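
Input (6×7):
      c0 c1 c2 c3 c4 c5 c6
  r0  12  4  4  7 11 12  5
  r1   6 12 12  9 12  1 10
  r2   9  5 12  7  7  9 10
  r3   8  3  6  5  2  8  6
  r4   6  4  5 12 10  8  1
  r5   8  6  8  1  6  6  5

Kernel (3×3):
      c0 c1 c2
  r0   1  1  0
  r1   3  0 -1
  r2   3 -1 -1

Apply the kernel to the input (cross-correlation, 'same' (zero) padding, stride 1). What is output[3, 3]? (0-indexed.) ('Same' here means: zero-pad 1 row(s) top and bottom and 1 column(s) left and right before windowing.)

28

The receptive field on the zero-padded input at this output position is [12 7 7 / 6 5 2 / 5 12 10]. Elementwise product with the kernel and sum: 12·1 + 7·1 + 6·3 + 2·-1 + 5·3 + 12·-1 + 10·-1.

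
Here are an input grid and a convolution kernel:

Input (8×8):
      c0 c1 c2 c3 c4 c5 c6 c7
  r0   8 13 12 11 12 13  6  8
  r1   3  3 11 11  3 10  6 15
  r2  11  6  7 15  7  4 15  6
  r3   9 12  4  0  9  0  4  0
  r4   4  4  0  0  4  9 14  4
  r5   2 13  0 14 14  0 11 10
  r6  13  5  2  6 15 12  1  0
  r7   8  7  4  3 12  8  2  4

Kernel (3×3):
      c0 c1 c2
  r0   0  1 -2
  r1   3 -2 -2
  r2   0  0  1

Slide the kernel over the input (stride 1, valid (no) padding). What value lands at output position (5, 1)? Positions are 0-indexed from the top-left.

The receptive field on the input at this output position is [13 0 14 / 5 2 6 / 7 4 3]. Elementwise product with the kernel and sum: 0·1 + 14·-2 + 5·3 + 2·-2 + 6·-2 + 3·1.

-26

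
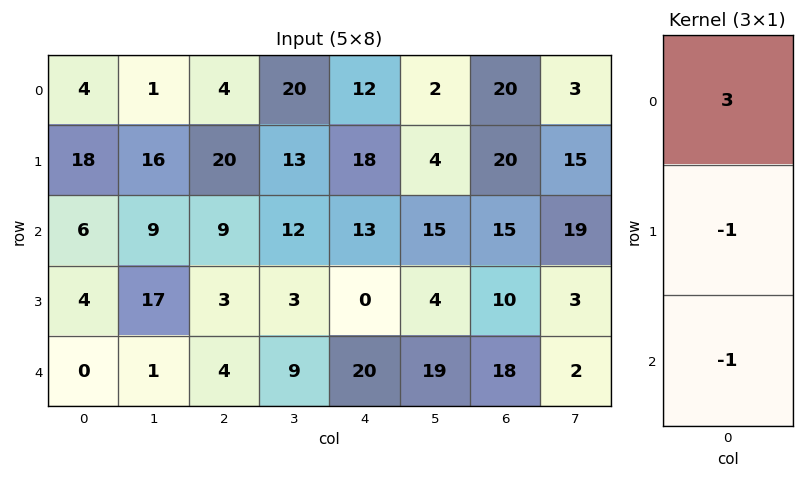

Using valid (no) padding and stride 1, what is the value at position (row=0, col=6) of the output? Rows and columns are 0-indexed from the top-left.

The receptive field on the input at this output position is [20 / 20 / 15]. Elementwise product with the kernel and sum: 20·3 + 20·-1 + 15·-1.

25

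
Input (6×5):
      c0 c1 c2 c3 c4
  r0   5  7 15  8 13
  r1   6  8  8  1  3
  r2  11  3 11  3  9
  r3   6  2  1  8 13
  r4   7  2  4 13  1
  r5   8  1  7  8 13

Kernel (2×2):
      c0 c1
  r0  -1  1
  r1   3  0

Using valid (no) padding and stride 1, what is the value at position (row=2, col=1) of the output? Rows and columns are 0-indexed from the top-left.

14

The receptive field on the input at this output position is [3 11 / 2 1]. Elementwise product with the kernel and sum: 3·-1 + 11·1 + 2·3.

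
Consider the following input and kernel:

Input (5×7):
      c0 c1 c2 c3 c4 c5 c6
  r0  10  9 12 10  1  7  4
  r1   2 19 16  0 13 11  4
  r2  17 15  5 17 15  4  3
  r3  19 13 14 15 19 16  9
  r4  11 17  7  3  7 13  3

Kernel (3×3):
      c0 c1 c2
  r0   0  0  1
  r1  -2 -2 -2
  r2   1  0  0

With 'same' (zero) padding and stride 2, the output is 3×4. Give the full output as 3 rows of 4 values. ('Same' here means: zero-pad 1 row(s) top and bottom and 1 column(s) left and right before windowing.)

Output[0,0]: The receptive field on the zero-padded input at this output position is [0 0 0 / 0 10 9 / 0 2 19]. Elementwise product with the kernel and sum: 0·1 + 0·-2 + 10·-2 + 9·-2 + 0·1.
Output[0,1]: The receptive field on the zero-padded input at this output position is [0 0 0 / 9 12 10 / 19 16 0]. Elementwise product with the kernel and sum: 0·1 + 9·-2 + 12·-2 + 10·-2 + 19·1.

-38 -43 -36 -11
-45 -61 -46 2
-43 -39 -30 -32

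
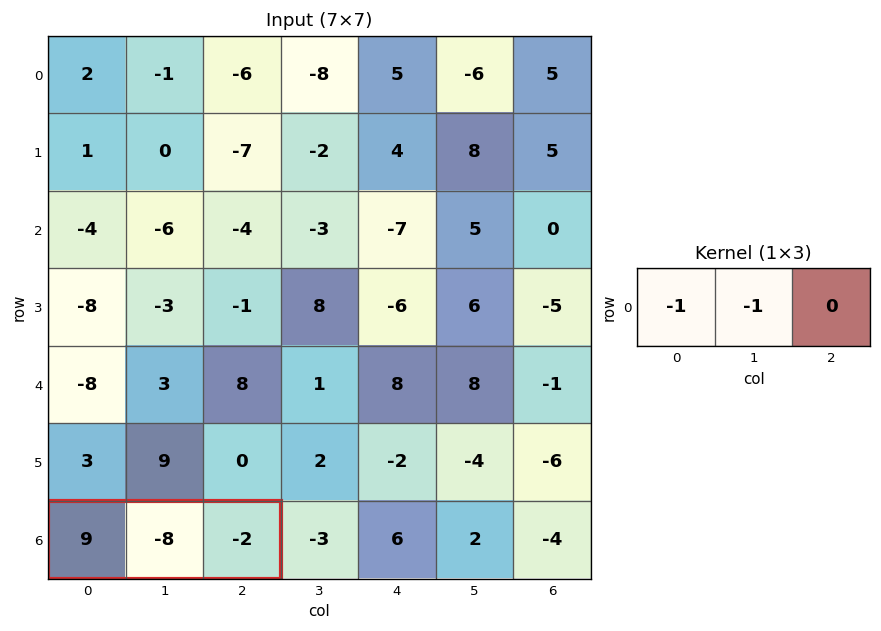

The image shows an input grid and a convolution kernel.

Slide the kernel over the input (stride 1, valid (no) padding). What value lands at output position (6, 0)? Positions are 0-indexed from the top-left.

-1

The receptive field on the input at this output position is [9 -8 -2]. Elementwise product with the kernel and sum: 9·-1 + -8·-1.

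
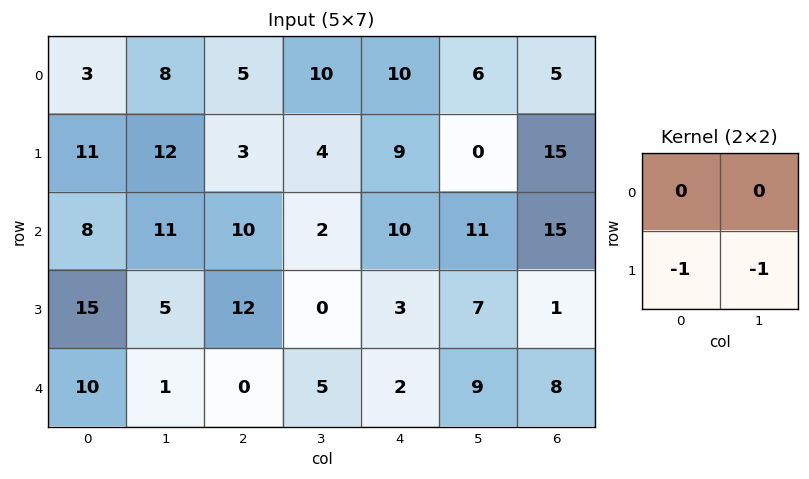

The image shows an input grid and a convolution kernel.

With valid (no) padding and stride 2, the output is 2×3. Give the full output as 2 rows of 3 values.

Output[0,0]: The receptive field on the input at this output position is [3 8 / 11 12]. Elementwise product with the kernel and sum: 11·-1 + 12·-1.

-23 -7 -9
-20 -12 -10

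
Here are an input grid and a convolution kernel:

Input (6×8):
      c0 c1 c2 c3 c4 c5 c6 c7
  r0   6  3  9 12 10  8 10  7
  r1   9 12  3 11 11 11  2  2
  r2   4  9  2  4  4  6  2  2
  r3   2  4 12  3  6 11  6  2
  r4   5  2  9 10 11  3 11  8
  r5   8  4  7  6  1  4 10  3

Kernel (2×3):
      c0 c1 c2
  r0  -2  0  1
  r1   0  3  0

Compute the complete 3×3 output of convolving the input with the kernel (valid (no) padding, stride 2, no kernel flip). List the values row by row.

33 25 23
6 9 27
11 11 1

Output[0,0]: The receptive field on the input at this output position is [6 3 9 / 9 12 3]. Elementwise product with the kernel and sum: 6·-2 + 9·1 + 12·3.
Output[0,1]: The receptive field on the input at this output position is [9 12 10 / 3 11 11]. Elementwise product with the kernel and sum: 9·-2 + 10·1 + 11·3.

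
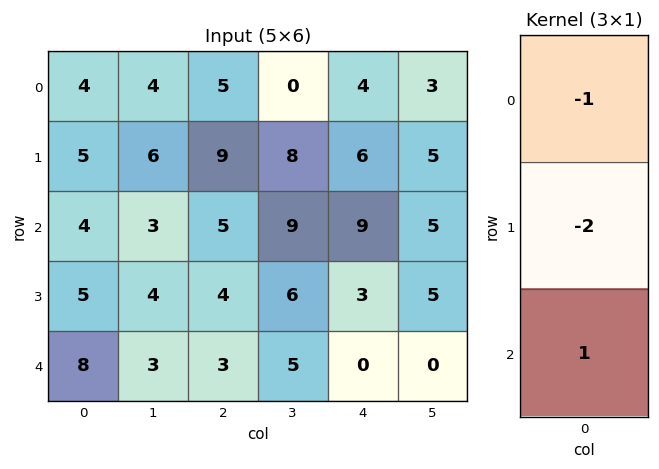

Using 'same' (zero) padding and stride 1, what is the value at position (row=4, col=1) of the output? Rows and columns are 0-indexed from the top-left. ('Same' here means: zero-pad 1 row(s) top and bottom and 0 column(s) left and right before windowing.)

-10

The receptive field on the zero-padded input at this output position is [4 / 3 / 0]. Elementwise product with the kernel and sum: 4·-1 + 3·-2 + 0·1.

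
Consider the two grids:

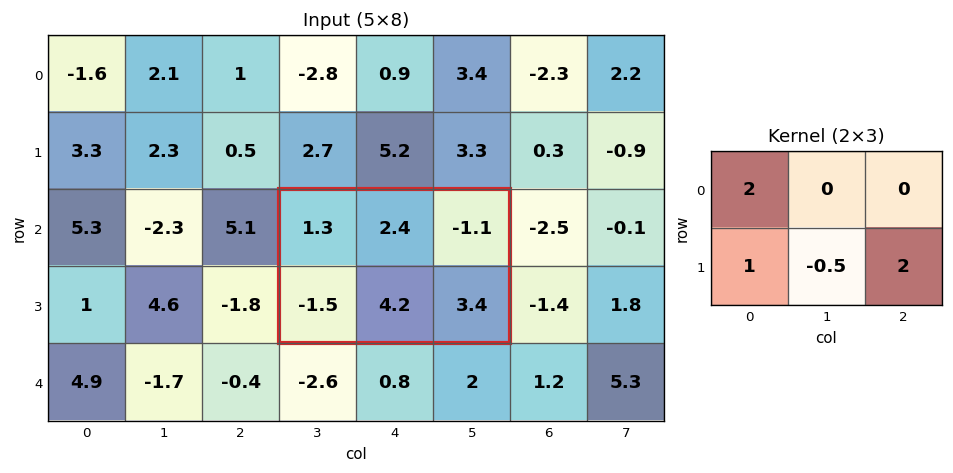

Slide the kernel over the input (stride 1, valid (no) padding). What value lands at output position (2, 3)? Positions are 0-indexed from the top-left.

5.8

The receptive field on the input at this output position is [1.3 2.4 -1.1 / -1.5 4.2 3.4]. Elementwise product with the kernel and sum: 1.3·2 + -1.5·1 + 4.2·-0.5 + 3.4·2.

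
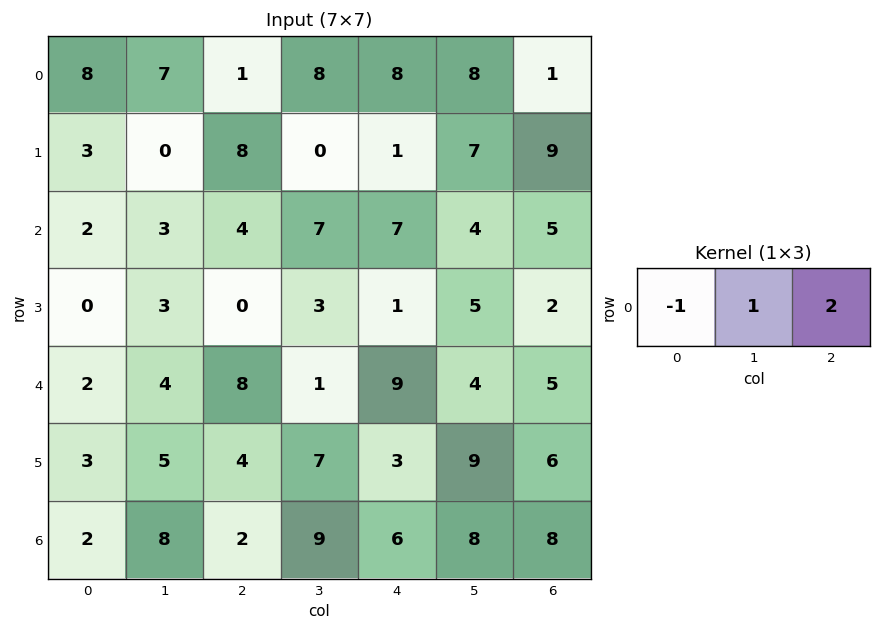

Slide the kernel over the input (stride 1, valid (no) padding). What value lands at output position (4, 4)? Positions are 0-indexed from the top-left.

5

The receptive field on the input at this output position is [9 4 5]. Elementwise product with the kernel and sum: 9·-1 + 4·1 + 5·2.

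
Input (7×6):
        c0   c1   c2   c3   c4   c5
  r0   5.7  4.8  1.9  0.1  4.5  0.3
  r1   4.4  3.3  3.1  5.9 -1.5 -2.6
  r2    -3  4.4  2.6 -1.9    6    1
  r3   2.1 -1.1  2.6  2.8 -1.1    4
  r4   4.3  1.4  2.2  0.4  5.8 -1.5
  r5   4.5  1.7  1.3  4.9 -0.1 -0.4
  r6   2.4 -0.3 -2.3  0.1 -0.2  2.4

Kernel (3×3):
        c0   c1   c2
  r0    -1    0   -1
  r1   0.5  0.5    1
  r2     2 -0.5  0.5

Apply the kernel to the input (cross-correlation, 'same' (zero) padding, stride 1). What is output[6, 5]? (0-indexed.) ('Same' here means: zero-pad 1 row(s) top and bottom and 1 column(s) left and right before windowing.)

The receptive field on the zero-padded input at this output position is [-0.1 -0.4 0 / -0.2 2.4 0 / 0 0 0]. Elementwise product with the kernel and sum: -0.1·-1 + 0·-1 + -0.2·0.5 + 2.4·0.5 + 0·1 + 0·2 + 0·-0.5 + 0·0.5.

1.2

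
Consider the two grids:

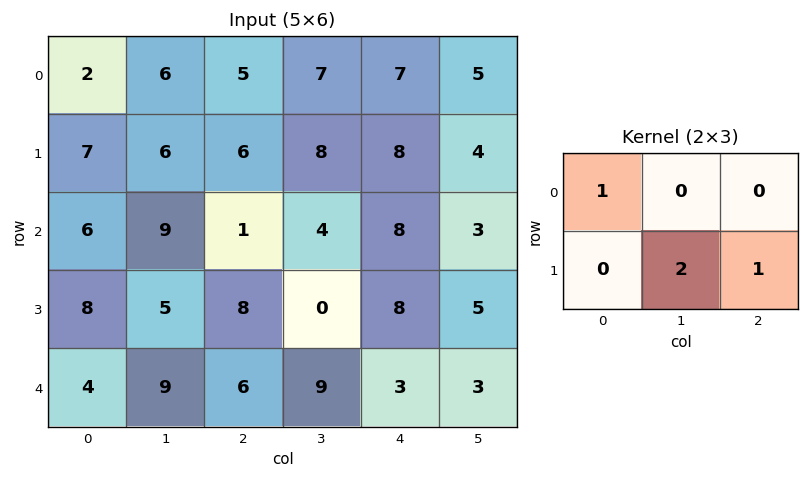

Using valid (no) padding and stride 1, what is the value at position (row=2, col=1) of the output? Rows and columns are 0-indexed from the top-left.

The receptive field on the input at this output position is [9 1 4 / 5 8 0]. Elementwise product with the kernel and sum: 9·1 + 8·2 + 0·1.

25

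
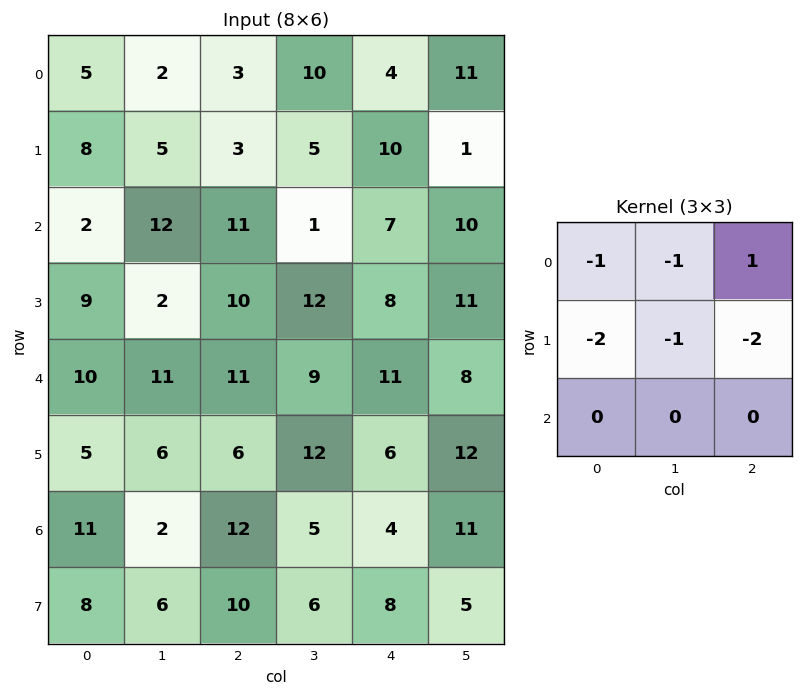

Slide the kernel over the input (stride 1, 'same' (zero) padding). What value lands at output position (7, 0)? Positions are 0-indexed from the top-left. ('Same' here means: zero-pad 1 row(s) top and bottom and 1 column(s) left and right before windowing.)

-29

The receptive field on the zero-padded input at this output position is [0 11 2 / 0 8 6 / 0 0 0]. Elementwise product with the kernel and sum: 0·-1 + 11·-1 + 2·1 + 0·-2 + 8·-1 + 6·-2.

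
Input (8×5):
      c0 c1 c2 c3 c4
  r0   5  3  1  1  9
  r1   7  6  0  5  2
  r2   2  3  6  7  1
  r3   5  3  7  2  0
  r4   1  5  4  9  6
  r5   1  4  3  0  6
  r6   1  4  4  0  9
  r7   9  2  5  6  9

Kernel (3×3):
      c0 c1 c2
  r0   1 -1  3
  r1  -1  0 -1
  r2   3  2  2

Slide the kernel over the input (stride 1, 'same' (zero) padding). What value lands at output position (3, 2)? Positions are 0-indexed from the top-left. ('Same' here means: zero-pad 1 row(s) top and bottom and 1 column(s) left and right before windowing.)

The receptive field on the zero-padded input at this output position is [3 6 7 / 3 7 2 / 5 4 9]. Elementwise product with the kernel and sum: 3·1 + 6·-1 + 7·3 + 3·-1 + 2·-1 + 5·3 + 4·2 + 9·2.

54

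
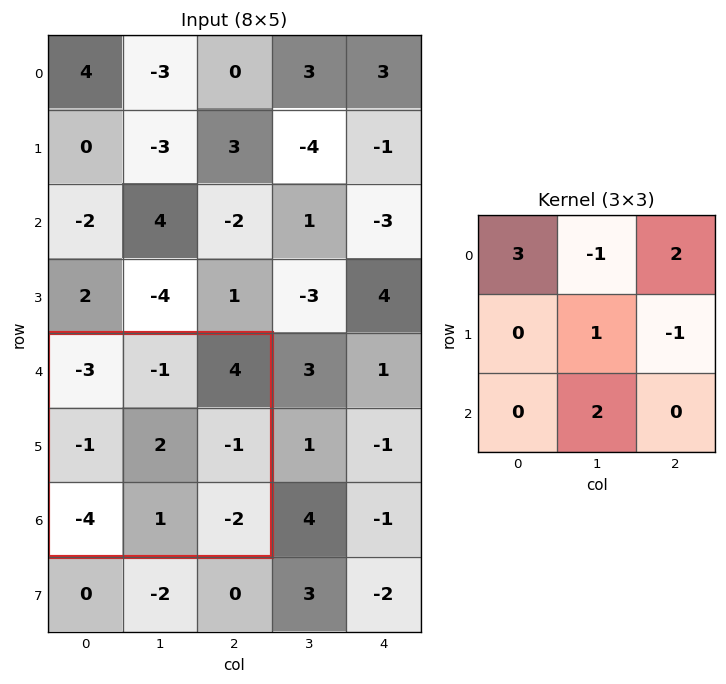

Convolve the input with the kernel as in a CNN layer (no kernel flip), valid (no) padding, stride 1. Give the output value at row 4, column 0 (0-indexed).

The receptive field on the input at this output position is [-3 -1 4 / -1 2 -1 / -4 1 -2]. Elementwise product with the kernel and sum: -3·3 + -1·-1 + 4·2 + 2·1 + -1·-1 + 1·2.

5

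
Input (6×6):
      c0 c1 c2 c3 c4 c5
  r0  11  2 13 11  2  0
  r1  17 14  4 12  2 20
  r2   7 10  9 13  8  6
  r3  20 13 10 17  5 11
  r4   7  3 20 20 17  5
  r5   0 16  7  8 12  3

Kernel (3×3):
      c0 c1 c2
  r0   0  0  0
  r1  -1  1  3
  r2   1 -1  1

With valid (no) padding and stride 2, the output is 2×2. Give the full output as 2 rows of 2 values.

15 18
47 39

Output[0,0]: The receptive field on the input at this output position is [11 2 13 / 17 14 4 / 7 10 9]. Elementwise product with the kernel and sum: 17·-1 + 14·1 + 4·3 + 7·1 + 10·-1 + 9·1.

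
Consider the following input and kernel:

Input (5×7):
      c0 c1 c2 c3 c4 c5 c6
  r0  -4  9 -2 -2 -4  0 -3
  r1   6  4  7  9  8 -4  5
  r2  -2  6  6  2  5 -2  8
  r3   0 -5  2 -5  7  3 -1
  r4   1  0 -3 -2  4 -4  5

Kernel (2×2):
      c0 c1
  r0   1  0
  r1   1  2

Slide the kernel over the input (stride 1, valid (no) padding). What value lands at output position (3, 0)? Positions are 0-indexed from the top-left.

1

The receptive field on the input at this output position is [0 -5 / 1 0]. Elementwise product with the kernel and sum: 0·1 + 1·1 + 0·2.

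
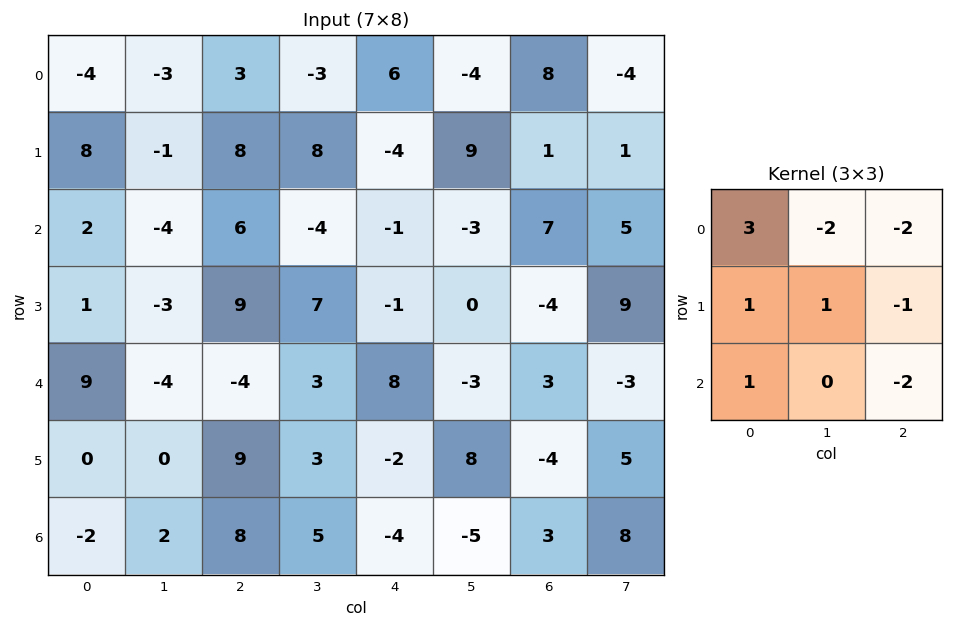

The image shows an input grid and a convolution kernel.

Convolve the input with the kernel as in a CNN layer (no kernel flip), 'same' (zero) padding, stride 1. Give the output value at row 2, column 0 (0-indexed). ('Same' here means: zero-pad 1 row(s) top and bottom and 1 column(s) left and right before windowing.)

-2

The receptive field on the zero-padded input at this output position is [0 8 -1 / 0 2 -4 / 0 1 -3]. Elementwise product with the kernel and sum: 0·3 + 8·-2 + -1·-2 + 0·1 + 2·1 + -4·-1 + 0·1 + -3·-2.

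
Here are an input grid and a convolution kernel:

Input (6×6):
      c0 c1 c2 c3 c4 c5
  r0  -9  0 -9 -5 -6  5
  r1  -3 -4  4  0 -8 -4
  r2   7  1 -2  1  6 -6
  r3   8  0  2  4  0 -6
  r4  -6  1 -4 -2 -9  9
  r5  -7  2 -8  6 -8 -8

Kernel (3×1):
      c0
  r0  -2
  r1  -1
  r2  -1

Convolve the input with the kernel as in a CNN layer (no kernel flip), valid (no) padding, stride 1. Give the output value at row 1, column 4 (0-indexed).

10

The receptive field on the input at this output position is [-8 / 6 / 0]. Elementwise product with the kernel and sum: -8·-2 + 6·-1 + 0·-1.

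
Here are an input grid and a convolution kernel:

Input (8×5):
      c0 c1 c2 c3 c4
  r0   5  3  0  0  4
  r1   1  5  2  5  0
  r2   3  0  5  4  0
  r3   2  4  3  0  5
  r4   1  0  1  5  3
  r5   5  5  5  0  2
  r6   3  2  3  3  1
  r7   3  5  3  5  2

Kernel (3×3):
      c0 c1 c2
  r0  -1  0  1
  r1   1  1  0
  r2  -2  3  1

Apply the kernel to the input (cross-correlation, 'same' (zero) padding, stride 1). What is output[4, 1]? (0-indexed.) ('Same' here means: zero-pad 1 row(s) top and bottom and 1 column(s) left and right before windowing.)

12

The receptive field on the zero-padded input at this output position is [2 4 3 / 1 0 1 / 5 5 5]. Elementwise product with the kernel and sum: 2·-1 + 3·1 + 1·1 + 0·1 + 5·-2 + 5·3 + 5·1.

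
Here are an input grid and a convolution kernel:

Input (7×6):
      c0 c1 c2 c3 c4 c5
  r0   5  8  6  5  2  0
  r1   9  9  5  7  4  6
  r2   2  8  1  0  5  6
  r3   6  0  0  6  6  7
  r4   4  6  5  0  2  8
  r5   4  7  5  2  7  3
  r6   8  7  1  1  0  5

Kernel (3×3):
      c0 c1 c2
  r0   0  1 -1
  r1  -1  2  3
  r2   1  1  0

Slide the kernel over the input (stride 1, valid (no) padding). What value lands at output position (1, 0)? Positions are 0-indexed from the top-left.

The receptive field on the input at this output position is [9 9 5 / 2 8 1 / 6 0 0]. Elementwise product with the kernel and sum: 9·1 + 5·-1 + 2·-1 + 8·2 + 1·3 + 6·1 + 0·1.

27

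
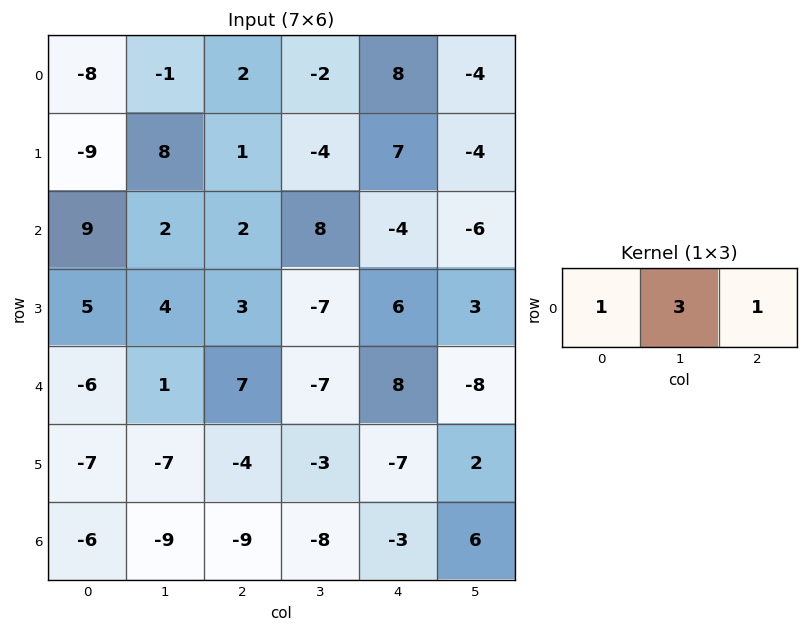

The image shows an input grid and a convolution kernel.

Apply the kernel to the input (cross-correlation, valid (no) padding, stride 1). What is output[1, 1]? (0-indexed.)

The receptive field on the input at this output position is [8 1 -4]. Elementwise product with the kernel and sum: 8·1 + 1·3 + -4·1.

7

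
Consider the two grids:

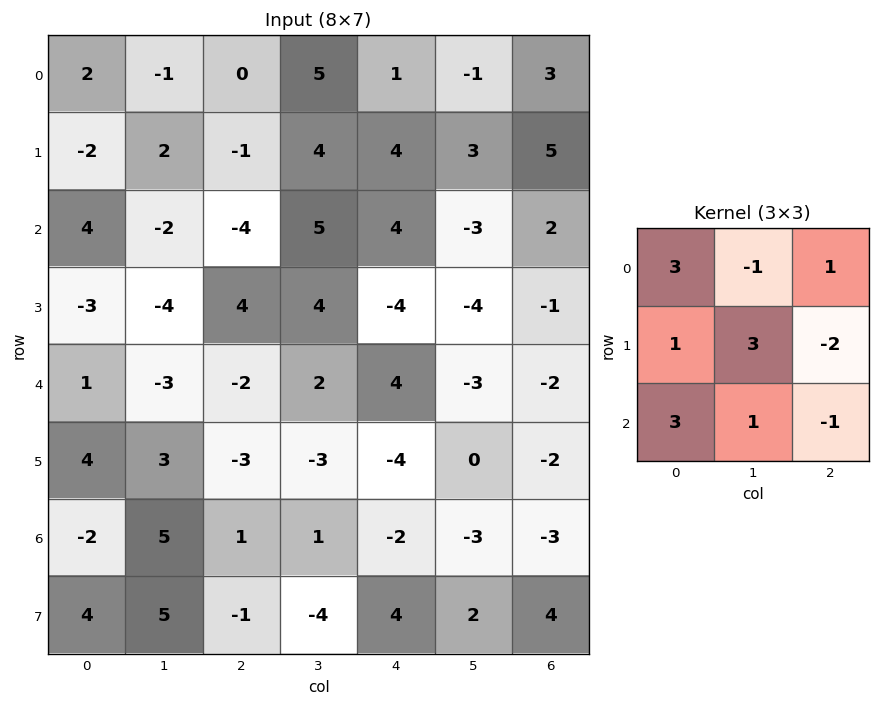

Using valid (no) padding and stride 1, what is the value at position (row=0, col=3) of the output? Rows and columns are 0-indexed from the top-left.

The receptive field on the input at this output position is [5 1 -1 / 4 4 3 / 5 4 -3]. Elementwise product with the kernel and sum: 5·3 + 1·-1 + -1·1 + 4·1 + 4·3 + 3·-2 + 5·3 + 4·1 + -3·-1.

45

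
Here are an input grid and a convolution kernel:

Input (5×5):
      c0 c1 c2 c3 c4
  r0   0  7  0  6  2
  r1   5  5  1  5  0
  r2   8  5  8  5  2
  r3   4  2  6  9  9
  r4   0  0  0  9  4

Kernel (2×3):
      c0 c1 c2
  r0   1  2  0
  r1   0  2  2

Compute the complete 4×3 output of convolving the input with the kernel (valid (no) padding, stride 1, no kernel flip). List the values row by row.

26 19 22
41 33 25
34 51 54
8 32 50

Output[0,0]: The receptive field on the input at this output position is [0 7 0 / 5 5 1]. Elementwise product with the kernel and sum: 0·1 + 7·2 + 5·2 + 1·2.
Output[0,1]: The receptive field on the input at this output position is [7 0 6 / 5 1 5]. Elementwise product with the kernel and sum: 7·1 + 0·2 + 1·2 + 5·2.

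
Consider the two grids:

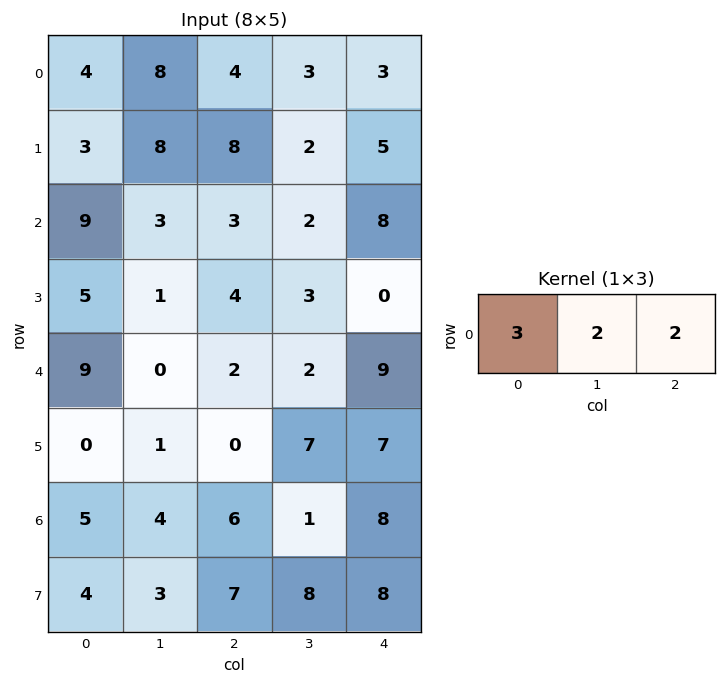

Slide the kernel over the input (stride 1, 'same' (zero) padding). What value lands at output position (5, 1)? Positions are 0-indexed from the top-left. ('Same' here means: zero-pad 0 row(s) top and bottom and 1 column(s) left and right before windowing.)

The receptive field on the zero-padded input at this output position is [0 1 0]. Elementwise product with the kernel and sum: 0·3 + 1·2 + 0·2.

2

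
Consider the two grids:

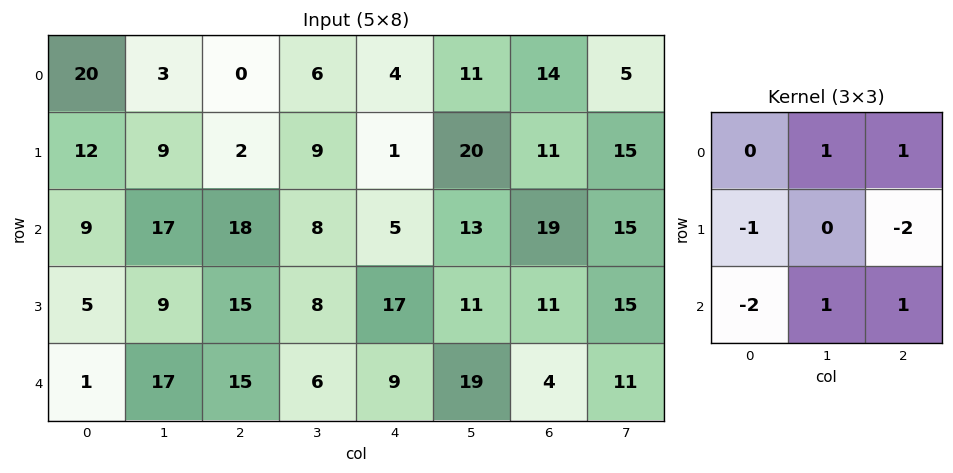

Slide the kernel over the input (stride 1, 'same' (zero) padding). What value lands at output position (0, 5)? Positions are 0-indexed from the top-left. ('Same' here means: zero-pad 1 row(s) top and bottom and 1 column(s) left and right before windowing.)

The receptive field on the zero-padded input at this output position is [0 0 0 / 4 11 14 / 1 20 11]. Elementwise product with the kernel and sum: 0·1 + 0·1 + 4·-1 + 14·-2 + 1·-2 + 20·1 + 11·1.

-3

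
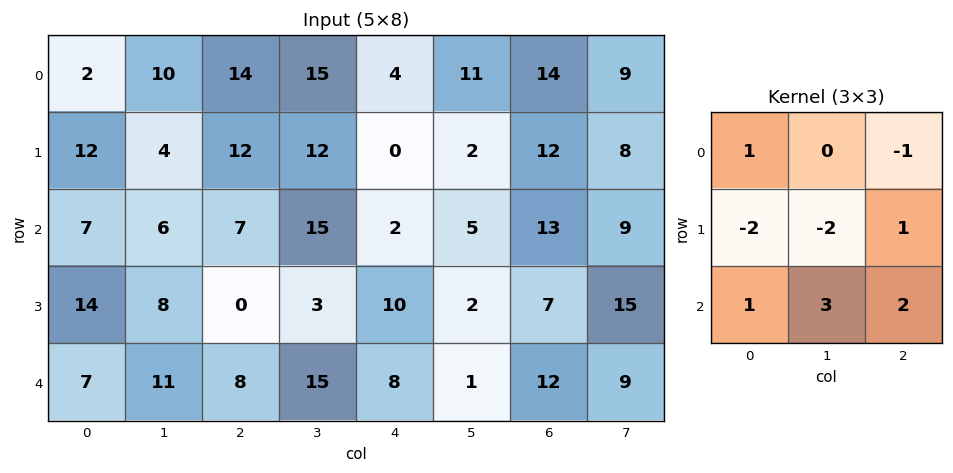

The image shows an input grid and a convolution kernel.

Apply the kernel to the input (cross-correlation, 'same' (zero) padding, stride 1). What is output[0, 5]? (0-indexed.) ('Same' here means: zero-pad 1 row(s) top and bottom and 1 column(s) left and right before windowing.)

The receptive field on the zero-padded input at this output position is [0 0 0 / 4 11 14 / 0 2 12]. Elementwise product with the kernel and sum: 0·1 + 0·-1 + 4·-2 + 11·-2 + 14·1 + 0·1 + 2·3 + 12·2.

14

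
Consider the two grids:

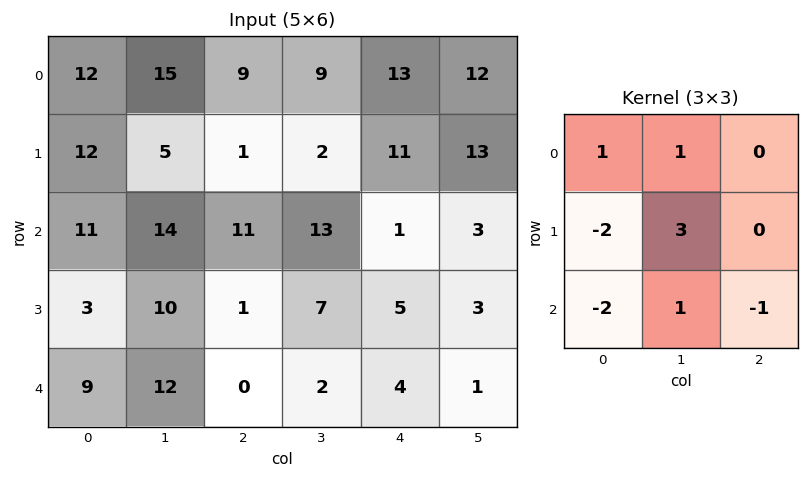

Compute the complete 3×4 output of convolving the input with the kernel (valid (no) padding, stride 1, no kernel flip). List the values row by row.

-1 -13 12 23
40 -15 20 -22
43 -18 41 14

Output[0,0]: The receptive field on the input at this output position is [12 15 9 / 12 5 1 / 11 14 11]. Elementwise product with the kernel and sum: 12·1 + 15·1 + 12·-2 + 5·3 + 11·-2 + 14·1 + 11·-1.
Output[0,1]: The receptive field on the input at this output position is [15 9 9 / 5 1 2 / 14 11 13]. Elementwise product with the kernel and sum: 15·1 + 9·1 + 5·-2 + 1·3 + 14·-2 + 11·1 + 13·-1.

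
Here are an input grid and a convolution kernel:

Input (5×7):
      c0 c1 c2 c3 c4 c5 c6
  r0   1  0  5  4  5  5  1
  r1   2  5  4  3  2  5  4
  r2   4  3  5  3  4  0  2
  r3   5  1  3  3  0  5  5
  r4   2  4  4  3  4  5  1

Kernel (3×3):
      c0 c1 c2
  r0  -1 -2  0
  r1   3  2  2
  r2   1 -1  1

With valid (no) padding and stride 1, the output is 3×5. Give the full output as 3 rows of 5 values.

Output[0,0]: The receptive field on the input at this output position is [1 0 5 / 2 5 4 / 4 3 5]. Elementwise product with the kernel and sum: 1·-1 + 0·-2 + 2·3 + 5·2 + 4·2 + 4·1 + 3·-1 + 5·1.

29 20 15 8 15
23 13 19 18 4
15 5 9 12 16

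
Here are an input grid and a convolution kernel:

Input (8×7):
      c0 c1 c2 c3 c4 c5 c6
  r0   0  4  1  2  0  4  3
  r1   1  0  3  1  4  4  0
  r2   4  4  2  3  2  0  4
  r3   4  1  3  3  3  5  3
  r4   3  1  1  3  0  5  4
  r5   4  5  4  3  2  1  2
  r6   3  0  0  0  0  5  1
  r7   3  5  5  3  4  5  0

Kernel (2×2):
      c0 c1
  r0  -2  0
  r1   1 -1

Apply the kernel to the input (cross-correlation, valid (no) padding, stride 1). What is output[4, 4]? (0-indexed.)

The receptive field on the input at this output position is [0 5 / 2 1]. Elementwise product with the kernel and sum: 0·-2 + 2·1 + 1·-1.

1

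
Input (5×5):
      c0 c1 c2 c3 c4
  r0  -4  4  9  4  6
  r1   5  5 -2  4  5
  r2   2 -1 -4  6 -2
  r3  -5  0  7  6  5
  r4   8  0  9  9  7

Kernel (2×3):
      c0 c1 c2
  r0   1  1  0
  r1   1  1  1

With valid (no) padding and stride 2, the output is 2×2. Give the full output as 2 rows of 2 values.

Output[0,0]: The receptive field on the input at this output position is [-4 4 9 / 5 5 -2]. Elementwise product with the kernel and sum: -4·1 + 4·1 + 5·1 + 5·1 + -2·1.

8 20
3 20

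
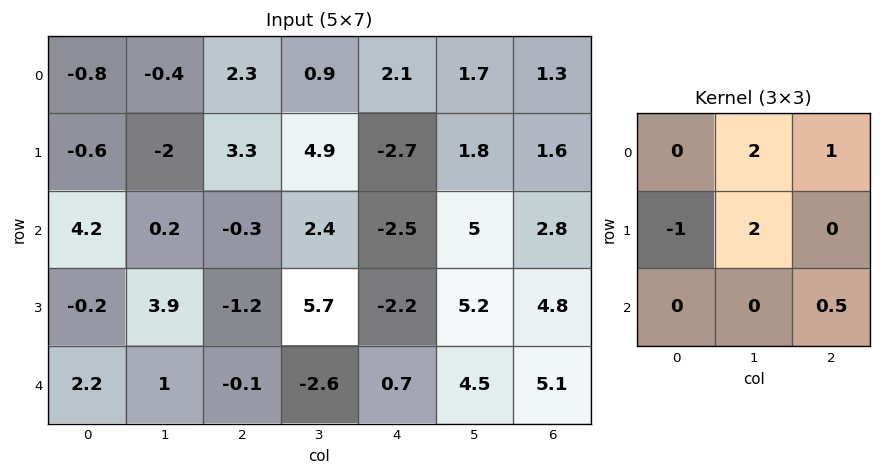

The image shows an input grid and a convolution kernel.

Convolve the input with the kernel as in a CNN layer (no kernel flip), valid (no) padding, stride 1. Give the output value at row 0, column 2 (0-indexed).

9.15

The receptive field on the input at this output position is [2.3 0.9 2.1 / 3.3 4.9 -2.7 / -0.3 2.4 -2.5]. Elementwise product with the kernel and sum: 0.9·2 + 2.1·1 + 3.3·-1 + 4.9·2 + -2.5·0.5.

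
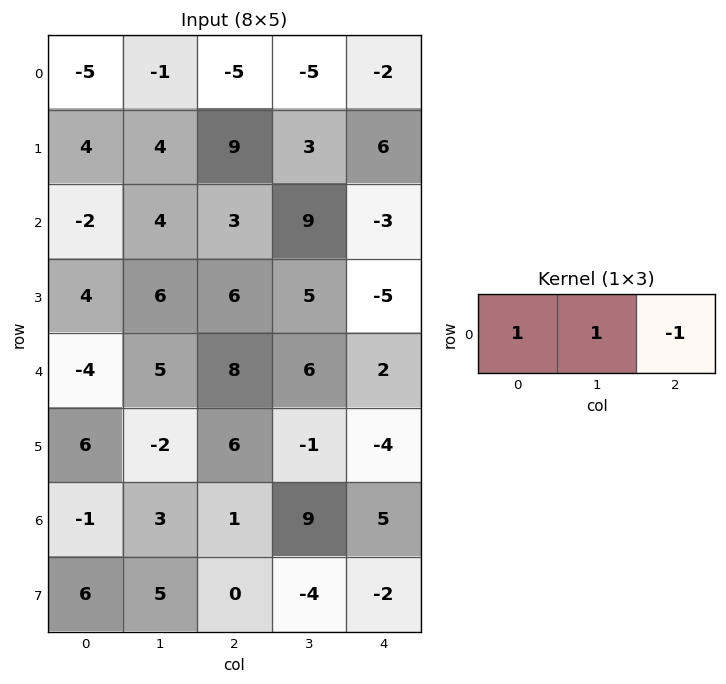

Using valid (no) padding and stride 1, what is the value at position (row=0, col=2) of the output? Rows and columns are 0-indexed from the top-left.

The receptive field on the input at this output position is [-5 -5 -2]. Elementwise product with the kernel and sum: -5·1 + -5·1 + -2·-1.

-8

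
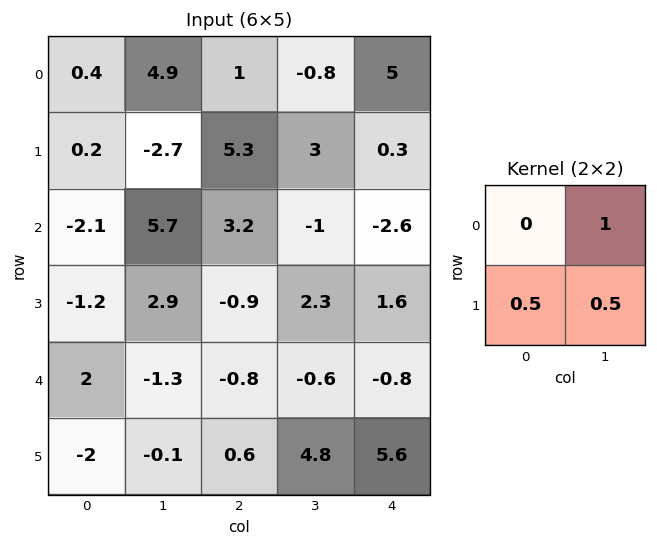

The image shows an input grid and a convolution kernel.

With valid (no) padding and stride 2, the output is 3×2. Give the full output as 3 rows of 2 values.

3.65 3.35
6.55 -0.3
-2.35 2.1

Output[0,0]: The receptive field on the input at this output position is [0.4 4.9 / 0.2 -2.7]. Elementwise product with the kernel and sum: 4.9·1 + 0.2·0.5 + -2.7·0.5.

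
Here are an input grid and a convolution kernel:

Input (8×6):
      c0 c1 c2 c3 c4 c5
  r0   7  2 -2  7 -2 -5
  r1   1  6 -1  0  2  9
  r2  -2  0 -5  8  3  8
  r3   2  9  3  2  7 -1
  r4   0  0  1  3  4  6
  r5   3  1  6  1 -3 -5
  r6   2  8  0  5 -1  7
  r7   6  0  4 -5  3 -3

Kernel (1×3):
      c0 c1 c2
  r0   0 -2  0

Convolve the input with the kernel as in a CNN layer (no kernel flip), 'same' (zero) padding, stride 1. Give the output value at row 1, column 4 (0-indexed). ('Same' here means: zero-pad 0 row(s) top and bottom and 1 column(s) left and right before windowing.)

The receptive field on the zero-padded input at this output position is [0 2 9]. Elementwise product with the kernel and sum: 2·-2.

-4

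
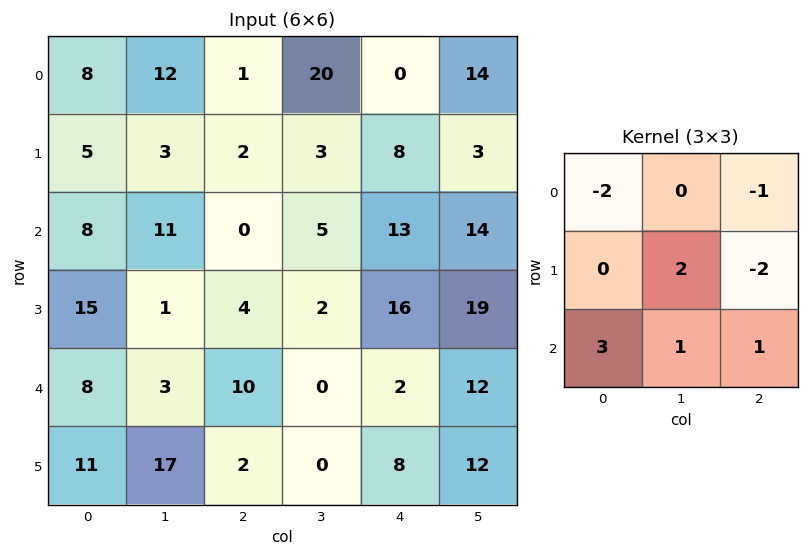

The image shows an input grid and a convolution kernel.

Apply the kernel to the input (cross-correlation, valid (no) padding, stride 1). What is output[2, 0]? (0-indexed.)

The receptive field on the input at this output position is [8 11 0 / 15 1 4 / 8 3 10]. Elementwise product with the kernel and sum: 8·-2 + 0·-1 + 1·2 + 4·-2 + 8·3 + 3·1 + 10·1.

15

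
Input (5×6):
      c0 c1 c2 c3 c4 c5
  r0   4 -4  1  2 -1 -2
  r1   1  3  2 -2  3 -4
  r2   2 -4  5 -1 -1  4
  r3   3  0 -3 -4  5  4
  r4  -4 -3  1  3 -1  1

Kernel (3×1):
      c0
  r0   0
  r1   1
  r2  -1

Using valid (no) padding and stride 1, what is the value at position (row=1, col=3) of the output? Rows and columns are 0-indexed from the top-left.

The receptive field on the input at this output position is [-2 / -1 / -4]. Elementwise product with the kernel and sum: -1·1 + -4·-1.

3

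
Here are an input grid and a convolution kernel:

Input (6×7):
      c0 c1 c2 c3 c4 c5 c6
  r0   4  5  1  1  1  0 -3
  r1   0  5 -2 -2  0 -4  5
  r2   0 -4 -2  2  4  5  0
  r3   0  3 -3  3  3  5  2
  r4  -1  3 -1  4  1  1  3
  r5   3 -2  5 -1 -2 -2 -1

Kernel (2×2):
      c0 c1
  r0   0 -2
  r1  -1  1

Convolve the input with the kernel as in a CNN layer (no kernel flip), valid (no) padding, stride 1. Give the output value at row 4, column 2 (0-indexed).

The receptive field on the input at this output position is [-1 4 / 5 -1]. Elementwise product with the kernel and sum: 4·-2 + 5·-1 + -1·1.

-14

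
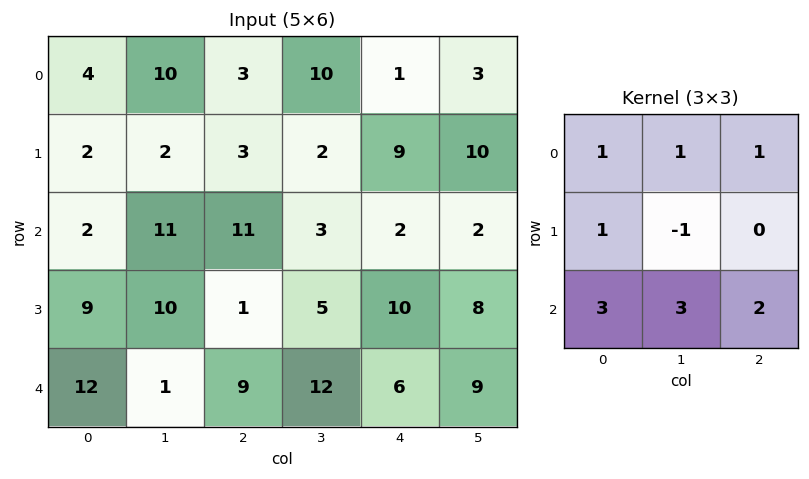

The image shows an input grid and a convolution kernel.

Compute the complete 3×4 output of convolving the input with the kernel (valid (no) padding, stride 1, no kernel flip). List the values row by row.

78 94 61 26
57 50 60 83
80 88 87 74

Output[0,0]: The receptive field on the input at this output position is [4 10 3 / 2 2 3 / 2 11 11]. Elementwise product with the kernel and sum: 4·1 + 10·1 + 3·1 + 2·1 + 2·-1 + 2·3 + 11·3 + 11·2.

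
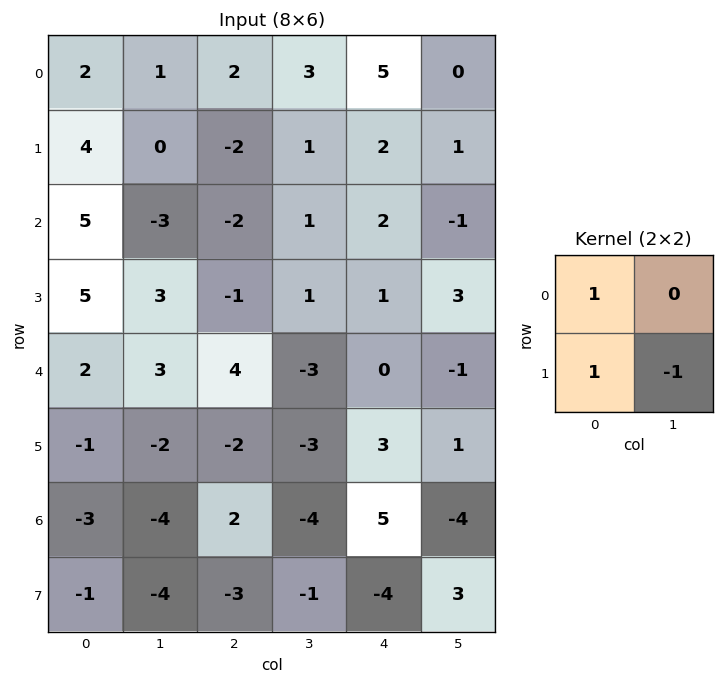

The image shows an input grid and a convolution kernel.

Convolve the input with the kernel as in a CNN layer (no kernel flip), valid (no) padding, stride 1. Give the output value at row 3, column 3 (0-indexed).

The receptive field on the input at this output position is [1 1 / -3 0]. Elementwise product with the kernel and sum: 1·1 + -3·1 + 0·-1.

-2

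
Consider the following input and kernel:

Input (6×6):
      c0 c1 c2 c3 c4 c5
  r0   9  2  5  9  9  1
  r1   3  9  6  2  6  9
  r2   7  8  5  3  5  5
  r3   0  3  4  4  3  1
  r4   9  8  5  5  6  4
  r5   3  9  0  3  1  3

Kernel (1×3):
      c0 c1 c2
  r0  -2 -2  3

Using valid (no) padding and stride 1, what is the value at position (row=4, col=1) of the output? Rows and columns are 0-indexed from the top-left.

-11

The receptive field on the input at this output position is [8 5 5]. Elementwise product with the kernel and sum: 8·-2 + 5·-2 + 5·3.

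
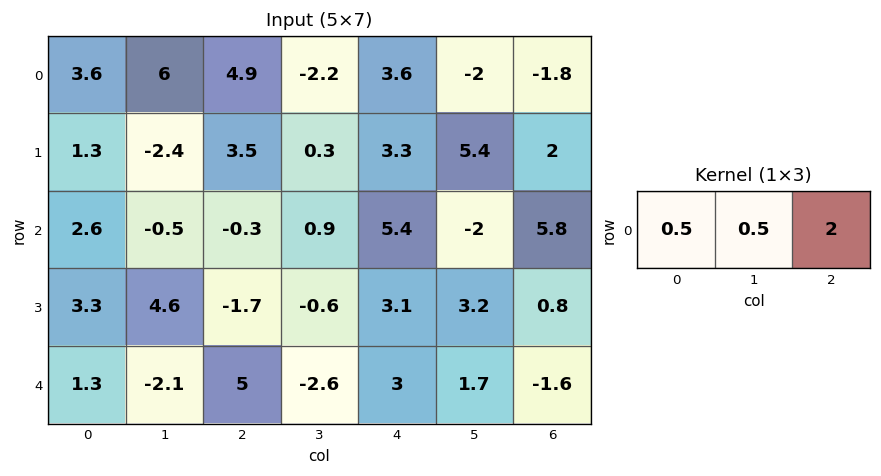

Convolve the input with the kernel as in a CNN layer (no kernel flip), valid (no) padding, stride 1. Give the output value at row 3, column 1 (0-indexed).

0.25

The receptive field on the input at this output position is [4.6 -1.7 -0.6]. Elementwise product with the kernel and sum: 4.6·0.5 + -1.7·0.5 + -0.6·2.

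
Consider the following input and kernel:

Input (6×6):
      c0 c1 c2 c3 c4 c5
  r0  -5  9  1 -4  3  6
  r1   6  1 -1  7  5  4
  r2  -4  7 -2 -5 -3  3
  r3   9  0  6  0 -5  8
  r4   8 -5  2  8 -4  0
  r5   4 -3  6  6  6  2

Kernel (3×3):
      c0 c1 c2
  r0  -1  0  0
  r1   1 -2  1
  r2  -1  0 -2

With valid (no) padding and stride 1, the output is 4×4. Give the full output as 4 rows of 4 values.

Output[0,0]: The receptive field on the input at this output position is [-5 9 1 / 6 1 -1 / -4 7 -2]. Elementwise product with the kernel and sum: -5·-1 + 6·1 + 1·-2 + -1·1 + -4·-1 + -2·-2.

16 4 -3 4
-47 5 10 -19
7 -30 9 15
-5 -10 -42 6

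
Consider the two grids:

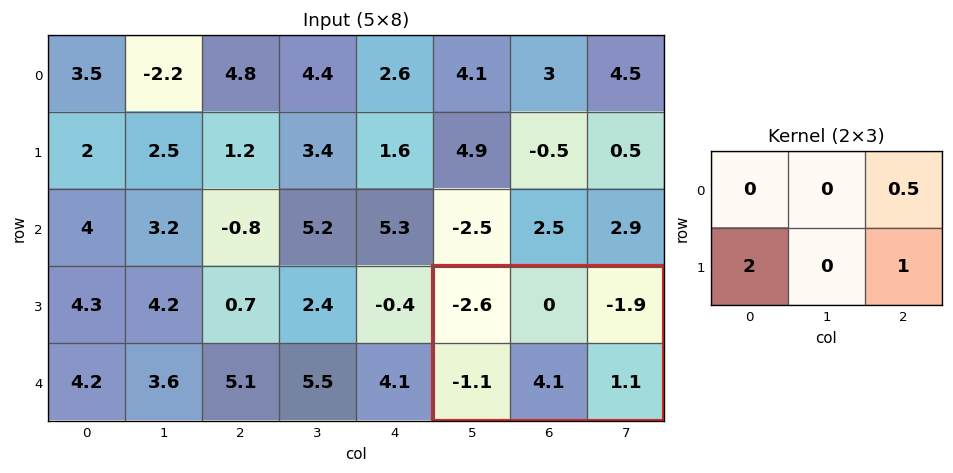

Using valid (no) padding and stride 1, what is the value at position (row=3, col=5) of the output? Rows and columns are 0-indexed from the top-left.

The receptive field on the input at this output position is [-2.6 0 -1.9 / -1.1 4.1 1.1]. Elementwise product with the kernel and sum: -1.9·0.5 + -1.1·2 + 1.1·1.

-2.05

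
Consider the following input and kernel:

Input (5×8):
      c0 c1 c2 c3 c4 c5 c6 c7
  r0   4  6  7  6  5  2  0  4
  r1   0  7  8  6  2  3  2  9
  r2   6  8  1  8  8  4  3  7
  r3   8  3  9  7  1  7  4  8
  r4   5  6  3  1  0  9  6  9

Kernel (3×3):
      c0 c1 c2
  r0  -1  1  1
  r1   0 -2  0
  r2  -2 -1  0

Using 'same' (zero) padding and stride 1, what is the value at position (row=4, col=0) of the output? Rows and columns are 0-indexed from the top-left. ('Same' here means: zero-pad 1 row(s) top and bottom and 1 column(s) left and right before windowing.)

The receptive field on the zero-padded input at this output position is [0 8 3 / 0 5 6 / 0 0 0]. Elementwise product with the kernel and sum: 0·-1 + 8·1 + 3·1 + 5·-2 + 0·-2 + 0·-1.

1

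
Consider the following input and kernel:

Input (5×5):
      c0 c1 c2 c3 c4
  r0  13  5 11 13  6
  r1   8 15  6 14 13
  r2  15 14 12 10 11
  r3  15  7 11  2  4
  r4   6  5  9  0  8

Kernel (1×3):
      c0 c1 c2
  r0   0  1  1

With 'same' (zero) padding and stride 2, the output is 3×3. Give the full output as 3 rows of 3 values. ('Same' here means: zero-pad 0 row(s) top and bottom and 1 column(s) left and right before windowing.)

18 24 6
29 22 11
11 9 8

Output[0,0]: The receptive field on the zero-padded input at this output position is [0 13 5]. Elementwise product with the kernel and sum: 13·1 + 5·1.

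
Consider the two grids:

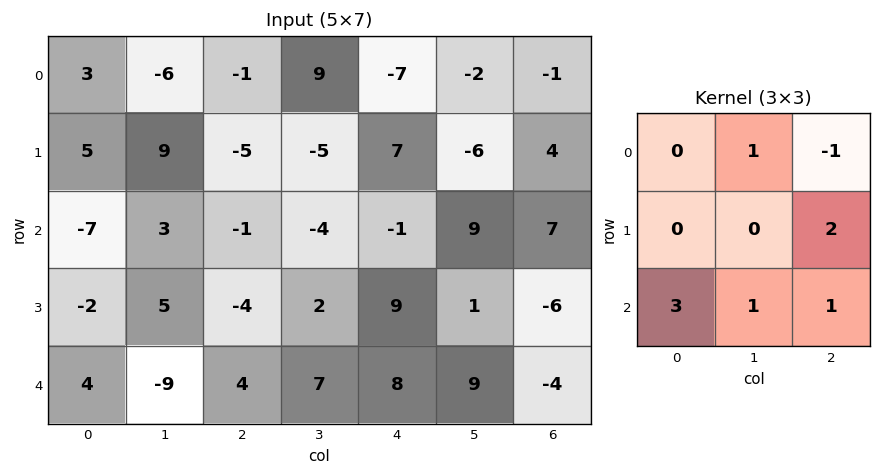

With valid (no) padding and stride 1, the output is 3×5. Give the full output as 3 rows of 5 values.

Output[0,0]: The receptive field on the input at this output position is [3 -6 -1 / 5 9 -5 / -7 3 -1]. Elementwise product with the kernel and sum: -6·1 + -1·-1 + -5·2 + -7·3 + 3·1 + -1·1.
Output[0,1]: The receptive field on the input at this output position is [-6 -1 9 / 9 -5 -5 / 3 -1 -4]. Elementwise product with the kernel and sum: -1·1 + 9·-1 + -5·2 + 3·3 + -1·1 + -4·1.

-34 -16 22 -21 20
7 5 -15 47 26
3 -9 42 30 19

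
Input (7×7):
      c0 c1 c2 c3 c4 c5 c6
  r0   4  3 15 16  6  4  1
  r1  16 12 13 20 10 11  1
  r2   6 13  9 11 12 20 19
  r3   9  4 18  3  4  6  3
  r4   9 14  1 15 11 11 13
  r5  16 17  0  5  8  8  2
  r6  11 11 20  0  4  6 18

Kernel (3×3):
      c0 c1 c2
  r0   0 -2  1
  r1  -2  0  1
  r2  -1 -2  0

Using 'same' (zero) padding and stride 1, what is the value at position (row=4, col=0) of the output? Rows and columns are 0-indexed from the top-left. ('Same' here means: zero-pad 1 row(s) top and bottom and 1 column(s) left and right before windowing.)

The receptive field on the zero-padded input at this output position is [0 9 4 / 0 9 14 / 0 16 17]. Elementwise product with the kernel and sum: 9·-2 + 4·1 + 0·-2 + 14·1 + 0·-1 + 16·-2.

-32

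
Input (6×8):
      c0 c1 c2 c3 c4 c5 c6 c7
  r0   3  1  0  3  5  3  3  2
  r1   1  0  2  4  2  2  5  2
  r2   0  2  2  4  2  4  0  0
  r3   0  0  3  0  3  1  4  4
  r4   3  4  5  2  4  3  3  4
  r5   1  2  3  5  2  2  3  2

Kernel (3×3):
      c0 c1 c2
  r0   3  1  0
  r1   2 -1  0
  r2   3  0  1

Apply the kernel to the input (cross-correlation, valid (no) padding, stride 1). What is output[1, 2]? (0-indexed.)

22

The receptive field on the input at this output position is [2 4 2 / 2 4 2 / 3 0 3]. Elementwise product with the kernel and sum: 2·3 + 4·1 + 2·2 + 4·-1 + 3·3 + 3·1.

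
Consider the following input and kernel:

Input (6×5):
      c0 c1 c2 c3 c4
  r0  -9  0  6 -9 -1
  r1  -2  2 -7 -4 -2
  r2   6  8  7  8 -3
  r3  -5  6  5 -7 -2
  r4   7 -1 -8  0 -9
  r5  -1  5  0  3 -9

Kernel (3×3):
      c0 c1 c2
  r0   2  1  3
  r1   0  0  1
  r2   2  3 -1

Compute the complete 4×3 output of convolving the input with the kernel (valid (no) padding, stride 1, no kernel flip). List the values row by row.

22 4 39
-13 27 -36
65 14 4
16 3 6

Output[0,0]: The receptive field on the input at this output position is [-9 0 6 / -2 2 -7 / 6 8 7]. Elementwise product with the kernel and sum: -9·2 + 0·1 + 6·3 + -7·1 + 6·2 + 8·3 + 7·-1.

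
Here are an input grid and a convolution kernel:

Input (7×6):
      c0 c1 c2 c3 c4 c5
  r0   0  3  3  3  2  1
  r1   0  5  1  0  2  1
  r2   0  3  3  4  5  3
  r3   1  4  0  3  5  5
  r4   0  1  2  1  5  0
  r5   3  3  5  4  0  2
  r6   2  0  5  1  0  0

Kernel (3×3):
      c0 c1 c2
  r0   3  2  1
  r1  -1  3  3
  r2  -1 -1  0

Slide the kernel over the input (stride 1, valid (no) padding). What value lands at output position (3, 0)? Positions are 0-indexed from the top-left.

The receptive field on the input at this output position is [1 4 0 / 0 1 2 / 3 3 5]. Elementwise product with the kernel and sum: 1·3 + 4·2 + 0·1 + 0·-1 + 1·3 + 2·3 + 3·-1 + 3·-1.

14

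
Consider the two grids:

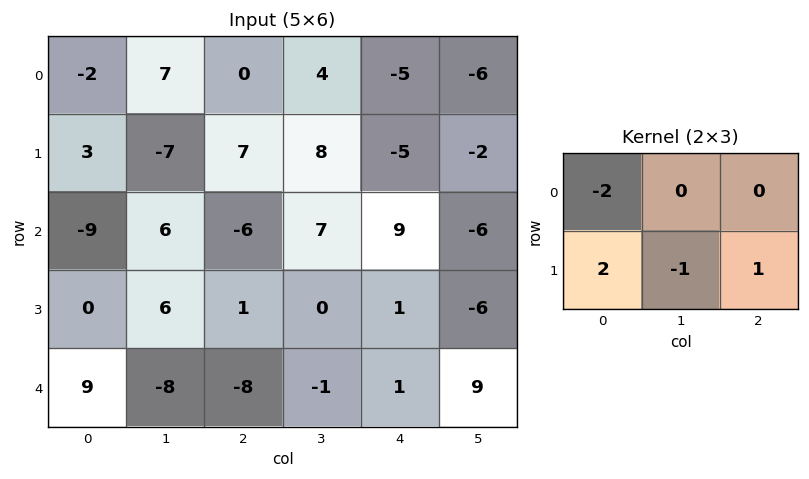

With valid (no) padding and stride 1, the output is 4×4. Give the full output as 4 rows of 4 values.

Output[0,0]: The receptive field on the input at this output position is [-2 7 0 / 3 -7 7]. Elementwise product with the kernel and sum: -2·-2 + 3·2 + -7·-1 + 7·1.
Output[0,1]: The receptive field on the input at this output position is [7 0 4 / -7 7 8]. Elementwise product with the kernel and sum: 7·-2 + -7·2 + 7·-1 + 8·1.

24 -27 1 11
-36 39 -24 -17
13 -1 15 -21
18 -21 -16 6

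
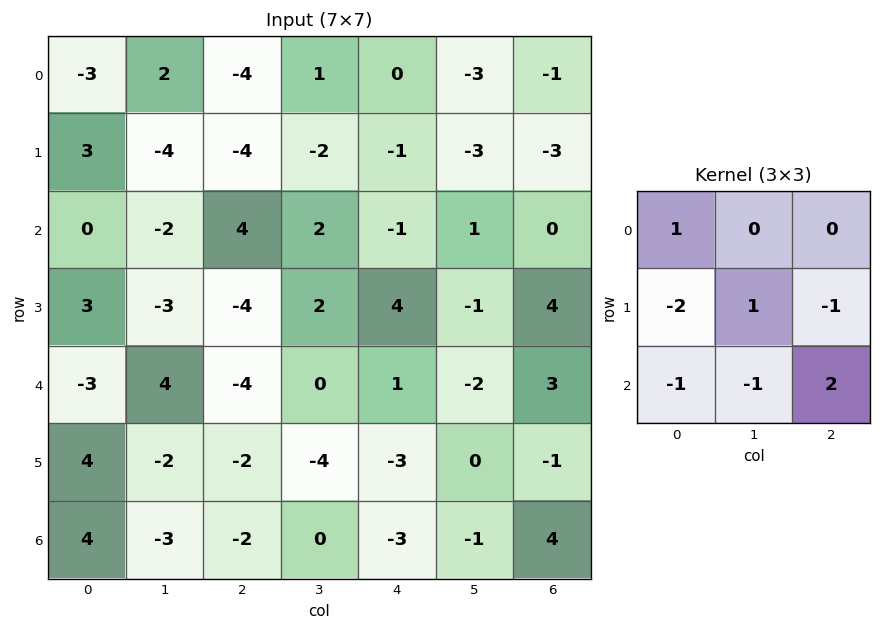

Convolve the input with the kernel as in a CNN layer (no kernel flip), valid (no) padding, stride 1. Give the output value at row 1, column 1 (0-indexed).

13

The receptive field on the input at this output position is [-4 -4 -2 / -2 4 2 / -3 -4 2]. Elementwise product with the kernel and sum: -4·1 + -2·-2 + 4·1 + 2·-1 + -3·-1 + -4·-1 + 2·2.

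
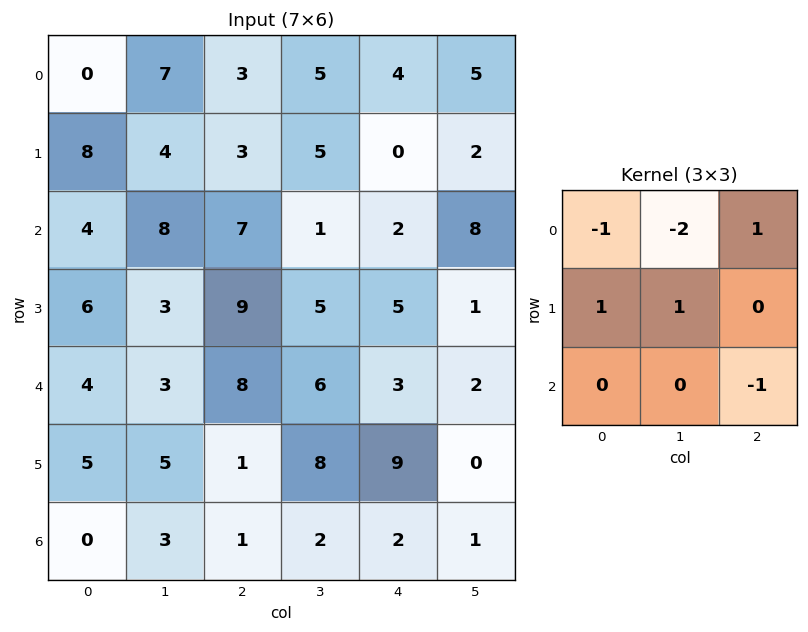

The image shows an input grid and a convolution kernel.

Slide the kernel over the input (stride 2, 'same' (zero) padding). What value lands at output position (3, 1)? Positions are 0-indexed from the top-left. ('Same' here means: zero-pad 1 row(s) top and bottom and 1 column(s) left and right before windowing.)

5

The receptive field on the zero-padded input at this output position is [5 1 8 / 3 1 2 / 0 0 0]. Elementwise product with the kernel and sum: 5·-1 + 1·-2 + 8·1 + 3·1 + 1·1 + 0·-1.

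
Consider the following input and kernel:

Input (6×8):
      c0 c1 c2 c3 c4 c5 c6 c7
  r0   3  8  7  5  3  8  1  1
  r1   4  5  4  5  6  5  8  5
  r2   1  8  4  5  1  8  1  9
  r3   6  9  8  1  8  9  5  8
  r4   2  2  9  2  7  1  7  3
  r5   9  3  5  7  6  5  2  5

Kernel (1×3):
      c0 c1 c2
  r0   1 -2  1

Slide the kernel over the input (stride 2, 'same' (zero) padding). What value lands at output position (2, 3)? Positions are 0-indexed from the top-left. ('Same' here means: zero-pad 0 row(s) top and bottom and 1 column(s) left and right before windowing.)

The receptive field on the zero-padded input at this output position is [1 7 3]. Elementwise product with the kernel and sum: 1·1 + 7·-2 + 3·1.

-10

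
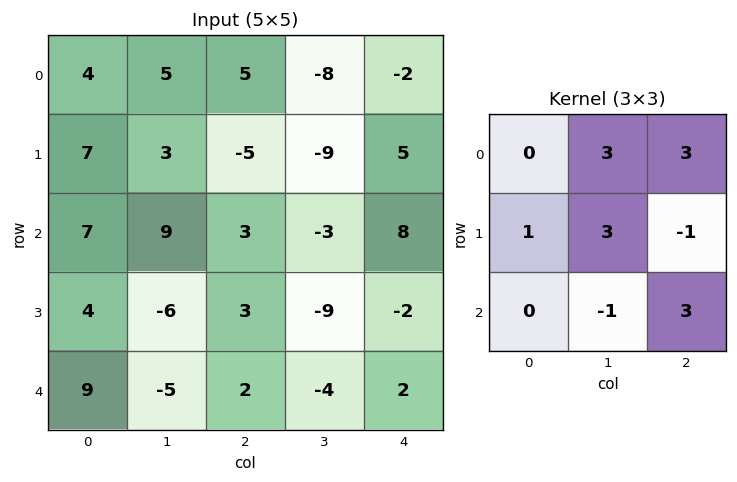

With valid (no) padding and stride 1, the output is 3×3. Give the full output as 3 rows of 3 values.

51 -24 -40
40 -51 -23
30 -2 3

Output[0,0]: The receptive field on the input at this output position is [4 5 5 / 7 3 -5 / 7 9 3]. Elementwise product with the kernel and sum: 5·3 + 5·3 + 7·1 + 3·3 + -5·-1 + 9·-1 + 3·3.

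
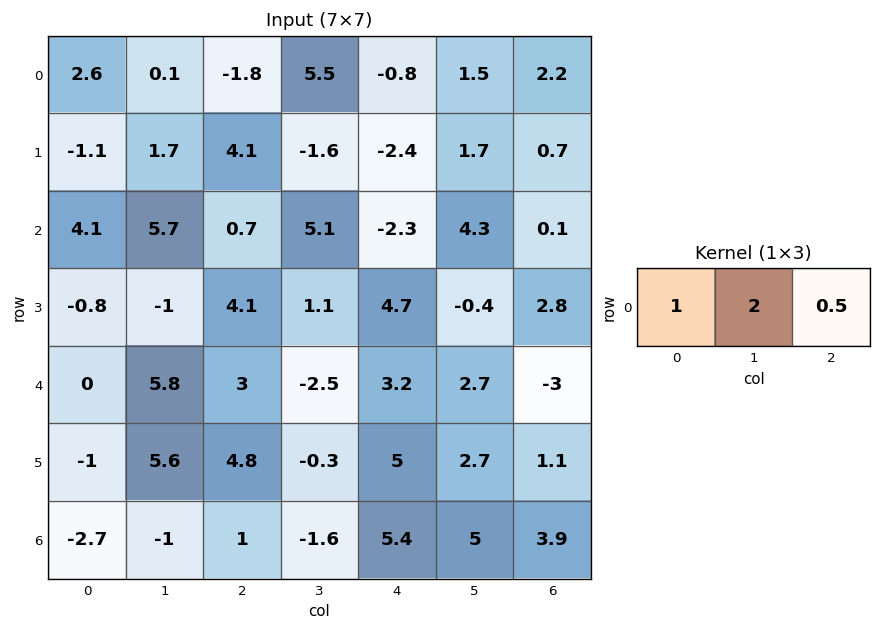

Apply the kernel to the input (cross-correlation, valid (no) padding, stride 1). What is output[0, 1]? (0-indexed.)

The receptive field on the input at this output position is [0.1 -1.8 5.5]. Elementwise product with the kernel and sum: 0.1·1 + -1.8·2 + 5.5·0.5.

-0.75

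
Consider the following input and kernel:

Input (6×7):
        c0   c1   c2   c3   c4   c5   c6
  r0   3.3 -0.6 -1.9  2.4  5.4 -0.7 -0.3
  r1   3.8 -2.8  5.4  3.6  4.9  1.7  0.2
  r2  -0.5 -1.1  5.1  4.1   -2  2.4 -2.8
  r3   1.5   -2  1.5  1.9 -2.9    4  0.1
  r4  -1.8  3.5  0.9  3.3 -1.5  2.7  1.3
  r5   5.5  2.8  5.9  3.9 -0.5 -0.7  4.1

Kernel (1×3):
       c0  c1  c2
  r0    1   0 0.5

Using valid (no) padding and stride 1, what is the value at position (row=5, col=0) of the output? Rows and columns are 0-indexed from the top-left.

8.45

The receptive field on the input at this output position is [5.5 2.8 5.9]. Elementwise product with the kernel and sum: 5.5·1 + 5.9·0.5.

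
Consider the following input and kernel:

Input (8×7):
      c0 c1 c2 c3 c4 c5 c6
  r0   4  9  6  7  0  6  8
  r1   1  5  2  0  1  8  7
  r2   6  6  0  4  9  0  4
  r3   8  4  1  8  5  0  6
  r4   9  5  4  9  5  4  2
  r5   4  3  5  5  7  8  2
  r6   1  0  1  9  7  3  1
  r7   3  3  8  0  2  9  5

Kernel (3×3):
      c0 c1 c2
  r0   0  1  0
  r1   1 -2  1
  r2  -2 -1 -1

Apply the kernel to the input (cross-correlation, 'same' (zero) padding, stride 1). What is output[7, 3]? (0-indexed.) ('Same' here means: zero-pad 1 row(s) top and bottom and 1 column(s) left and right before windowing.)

19

The receptive field on the zero-padded input at this output position is [1 9 7 / 8 0 2 / 0 0 0]. Elementwise product with the kernel and sum: 9·1 + 8·1 + 0·-2 + 2·1 + 0·-2 + 0·-1 + 0·-1.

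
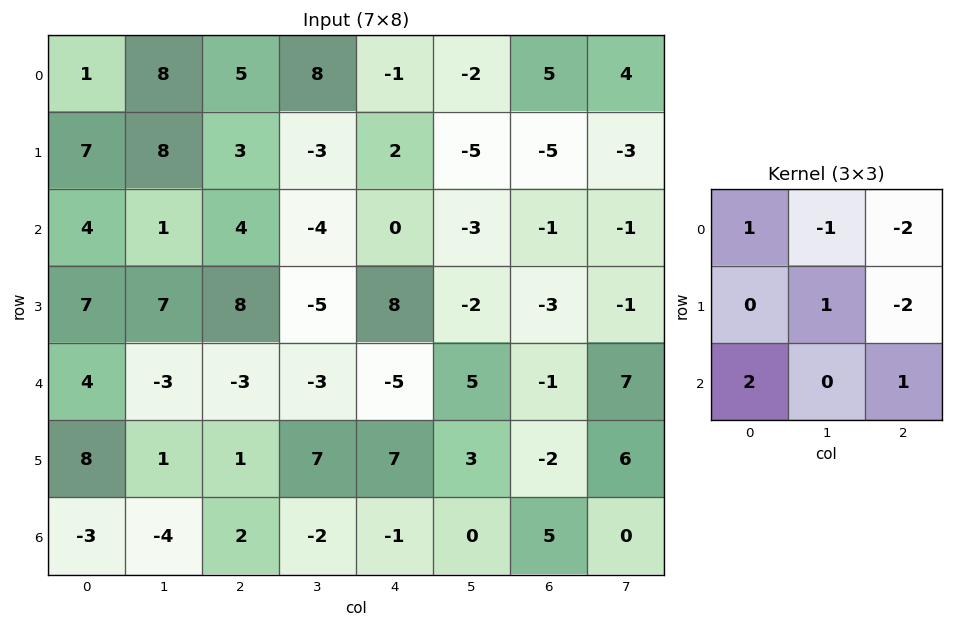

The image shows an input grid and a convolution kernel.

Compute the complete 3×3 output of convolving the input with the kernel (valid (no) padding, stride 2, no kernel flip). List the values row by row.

-3 0 -5
-9 -24 -2
8 6 2

Output[0,0]: The receptive field on the input at this output position is [1 8 5 / 7 8 3 / 4 1 4]. Elementwise product with the kernel and sum: 1·1 + 8·-1 + 5·-2 + 8·1 + 3·-2 + 4·2 + 4·1.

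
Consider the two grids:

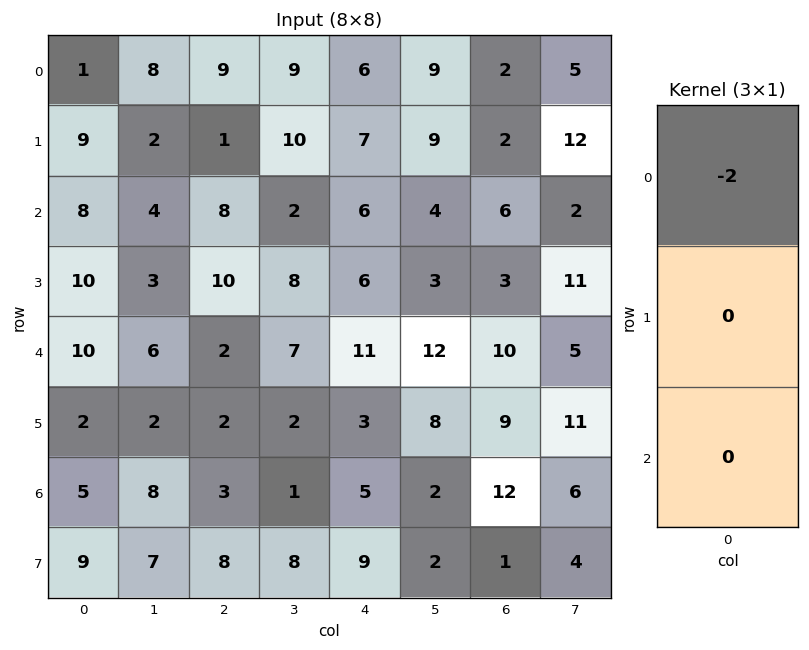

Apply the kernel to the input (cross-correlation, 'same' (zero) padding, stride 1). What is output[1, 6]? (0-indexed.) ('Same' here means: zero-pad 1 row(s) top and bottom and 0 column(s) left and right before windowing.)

-4

The receptive field on the zero-padded input at this output position is [2 / 2 / 6]. Elementwise product with the kernel and sum: 2·-2.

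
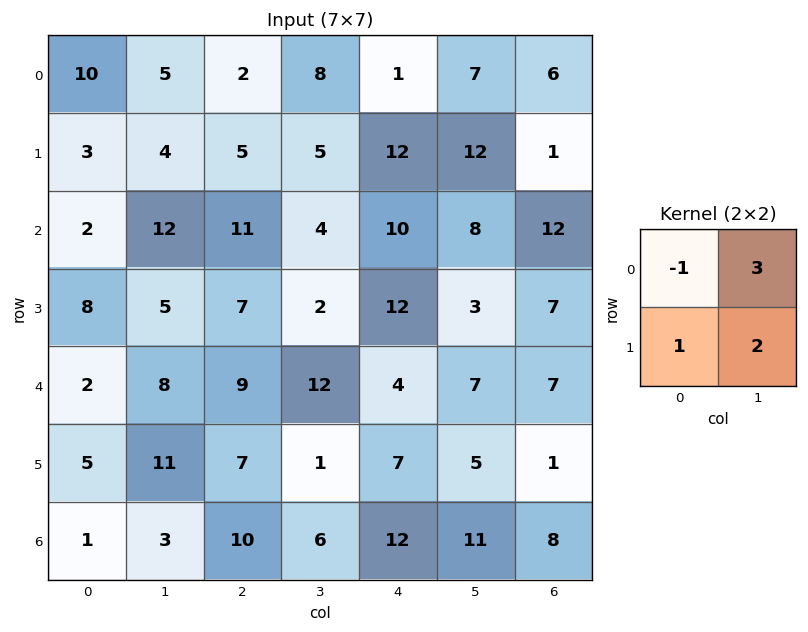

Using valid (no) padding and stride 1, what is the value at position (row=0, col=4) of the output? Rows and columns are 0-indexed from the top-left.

56

The receptive field on the input at this output position is [1 7 / 12 12]. Elementwise product with the kernel and sum: 1·-1 + 7·3 + 12·1 + 12·2.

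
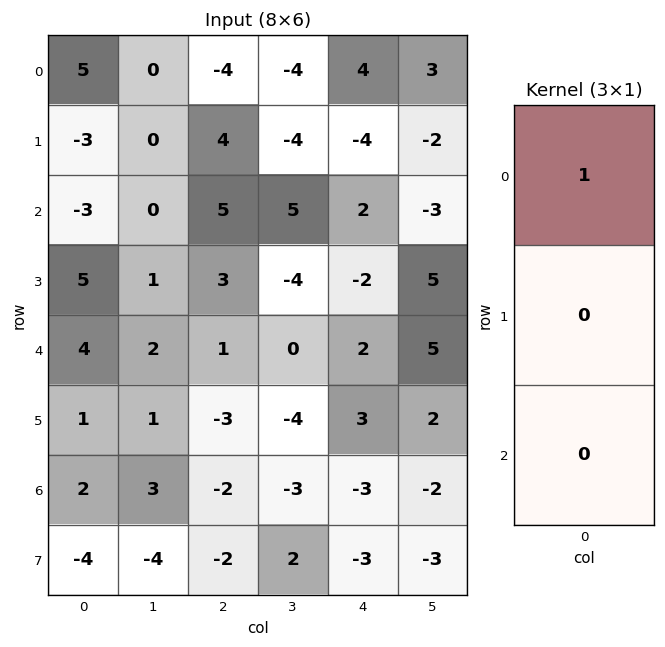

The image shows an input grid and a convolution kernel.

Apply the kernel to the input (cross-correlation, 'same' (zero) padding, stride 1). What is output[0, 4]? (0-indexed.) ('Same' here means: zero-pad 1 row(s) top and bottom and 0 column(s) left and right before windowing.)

0

The receptive field on the zero-padded input at this output position is [0 / 4 / -4]. Elementwise product with the kernel and sum: 0·1.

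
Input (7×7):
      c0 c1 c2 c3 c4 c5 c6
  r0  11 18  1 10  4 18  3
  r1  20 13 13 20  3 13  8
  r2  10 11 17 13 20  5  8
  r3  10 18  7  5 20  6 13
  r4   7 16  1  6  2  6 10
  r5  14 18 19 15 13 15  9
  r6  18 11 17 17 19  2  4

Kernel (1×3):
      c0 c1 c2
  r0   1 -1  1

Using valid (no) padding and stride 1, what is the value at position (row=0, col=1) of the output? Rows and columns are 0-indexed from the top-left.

The receptive field on the input at this output position is [18 1 10]. Elementwise product with the kernel and sum: 18·1 + 1·-1 + 10·1.

27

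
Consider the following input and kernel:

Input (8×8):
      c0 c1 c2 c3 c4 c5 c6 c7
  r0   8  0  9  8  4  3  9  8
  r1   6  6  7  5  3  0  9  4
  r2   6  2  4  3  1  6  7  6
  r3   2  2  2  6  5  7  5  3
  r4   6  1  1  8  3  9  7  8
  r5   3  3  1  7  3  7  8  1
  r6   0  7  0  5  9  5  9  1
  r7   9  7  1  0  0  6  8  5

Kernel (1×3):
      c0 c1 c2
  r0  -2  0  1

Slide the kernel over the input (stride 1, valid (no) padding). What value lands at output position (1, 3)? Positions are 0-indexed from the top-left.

The receptive field on the input at this output position is [5 3 0]. Elementwise product with the kernel and sum: 5·-2 + 0·1.

-10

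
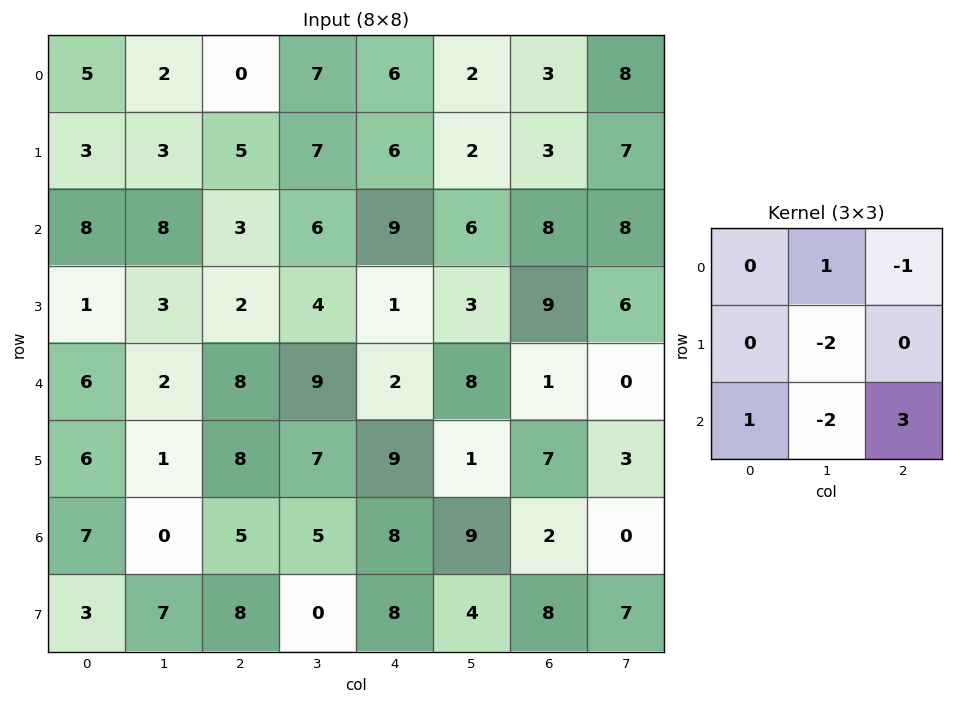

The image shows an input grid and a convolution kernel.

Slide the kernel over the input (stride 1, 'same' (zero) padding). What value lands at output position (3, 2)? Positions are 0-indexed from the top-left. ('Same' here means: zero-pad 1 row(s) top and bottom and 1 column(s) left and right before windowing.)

The receptive field on the zero-padded input at this output position is [8 3 6 / 3 2 4 / 2 8 9]. Elementwise product with the kernel and sum: 3·1 + 6·-1 + 2·-2 + 2·1 + 8·-2 + 9·3.

6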